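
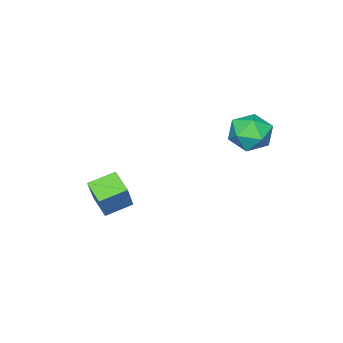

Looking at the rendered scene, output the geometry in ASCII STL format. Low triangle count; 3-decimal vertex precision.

solid 
facet normal -0.468 -0.288 -0.835
outer loop
vertex 1.157 -3.884 -3.015
vertex -0.035 -3.259 -2.563
vertex 1.502 -2.821 -3.575
endloop
endfacet
facet normal 0.840 -0.440 -0.318
outer loop
vertex 2.475 -2.221 -1.837
vertex 1.157 -3.884 -3.015
vertex 1.502 -2.821 -3.575
endloop
endfacet
facet normal -0.468 -0.288 -0.835
outer loop
vertex 1.502 -2.821 -3.575
vertex -0.035 -3.259 -2.563
vertex 0.31 -2.196 -3.123
endloop
endfacet
facet normal 0.276 0.850 -0.448
outer loop
vertex 0.31 -2.196 -3.123
vertex 2.475 -2.221 -1.837
vertex 1.502 -2.821 -3.575
endloop
endfacet
facet normal -0.276 -0.850 0.448
outer loop
vertex 1.157 -3.884 -3.015
vertex 0.938 -2.659 -0.825
vertex -0.035 -3.259 -2.563
endloop
endfacet
facet normal 0.840 -0.440 -0.318
outer loop
vertex 2.13 -3.284 -1.277
vertex 1.157 -3.884 -3.015
vertex 2.475 -2.221 -1.837
endloop
endfacet
facet normal -0.276 -0.850 0.448
outer loop
vertex 2.13 -3.284 -1.277
vertex 0.938 -2.659 -0.825
vertex 1.157 -3.884 -3.015
endloop
endfacet
facet normal -0.840 0.440 0.318
outer loop
vertex -0.035 -3.259 -2.563
vertex 0.938 -2.659 -0.825
vertex 0.31 -2.196 -3.123
endloop
endfacet
facet normal 0.276 0.850 -0.448
outer loop
vertex 1.283 -1.596 -1.385
vertex 2.475 -2.221 -1.837
vertex 0.31 -2.196 -3.123
endloop
endfacet
facet normal -0.840 0.440 0.318
outer loop
vertex 0.31 -2.196 -3.123
vertex 0.938 -2.659 -0.825
vertex 1.283 -1.596 -1.385
endloop
endfacet
facet normal 0.468 0.288 0.835
outer loop
vertex 1.283 -1.596 -1.385
vertex 2.13 -3.284 -1.277
vertex 2.475 -2.221 -1.837
endloop
endfacet
facet normal 0.468 0.288 0.835
outer loop
vertex 0.938 -2.659 -0.825
vertex 2.13 -3.284 -1.277
vertex 1.283 -1.596 -1.385
endloop
endfacet
facet normal -0.030 0.787 0.616
outer loop
vertex -1.749 3.555 2.65
vertex -2.798 3.299 2.926
vertex -1.949 2.875 3.51
endloop
endfacet
facet normal 0.633 0.529 0.565
outer loop
vertex -1.749 3.555 2.65
vertex -1.949 2.875 3.51
vertex -1.122 2.646 2.799
endloop
endfacet
facet normal 0.826 0.550 -0.121
outer loop
vertex -1.749 3.555 2.65
vertex -1.122 2.646 2.799
vertex -1.46 2.928 1.775
endloop
endfacet
facet normal 0.283 0.821 -0.495
outer loop
vertex -1.749 3.555 2.65
vertex -1.46 2.928 1.775
vertex -2.496 3.332 1.853
endloop
endfacet
facet normal -0.247 0.968 -0.040
outer loop
vertex -1.749 3.555 2.65
vertex -2.496 3.332 1.853
vertex -2.798 3.299 2.926
endloop
endfacet
facet normal 0.619 -0.155 0.770
outer loop
vertex -1.122 2.646 2.799
vertex -1.949 2.875 3.51
vertex -1.784 1.828 3.167
endloop
endfacet
facet normal -0.454 0.264 0.851
outer loop
vertex -1.949 2.875 3.51
vertex -2.798 3.299 2.926
vertex -2.82 2.232 3.245
endloop
endfacet
facet normal -0.804 0.557 -0.209
outer loop
vertex -2.798 3.299 2.926
vertex -2.496 3.332 1.853
vertex -3.158 2.514 2.221
endloop
endfacet
facet normal 0.053 0.318 -0.946
outer loop
vertex -2.496 3.332 1.853
vertex -1.46 2.928 1.775
vertex -2.331 2.285 1.51
endloop
endfacet
facet normal 0.932 -0.121 -0.341
outer loop
vertex -1.46 2.928 1.775
vertex -1.122 2.646 2.799
vertex -1.482 1.861 2.094
endloop
endfacet
facet normal -0.283 -0.821 0.495
outer loop
vertex -2.531 1.605 2.37
vertex -1.784 1.828 3.167
vertex -2.82 2.232 3.245
endloop
endfacet
facet normal -0.826 -0.550 0.121
outer loop
vertex -2.531 1.605 2.37
vertex -2.82 2.232 3.245
vertex -3.158 2.514 2.221
endloop
endfacet
facet normal -0.633 -0.529 -0.565
outer loop
vertex -2.531 1.605 2.37
vertex -3.158 2.514 2.221
vertex -2.331 2.285 1.51
endloop
endfacet
facet normal 0.030 -0.787 -0.616
outer loop
vertex -2.531 1.605 2.37
vertex -2.331 2.285 1.51
vertex -1.482 1.861 2.094
endloop
endfacet
facet normal 0.247 -0.968 0.040
outer loop
vertex -2.531 1.605 2.37
vertex -1.482 1.861 2.094
vertex -1.784 1.828 3.167
endloop
endfacet
facet normal -0.053 -0.318 0.946
outer loop
vertex -2.82 2.232 3.245
vertex -1.784 1.828 3.167
vertex -1.949 2.875 3.51
endloop
endfacet
facet normal -0.932 0.121 0.341
outer loop
vertex -3.158 2.514 2.221
vertex -2.82 2.232 3.245
vertex -2.798 3.299 2.926
endloop
endfacet
facet normal -0.619 0.155 -0.770
outer loop
vertex -2.331 2.285 1.51
vertex -3.158 2.514 2.221
vertex -2.496 3.332 1.853
endloop
endfacet
facet normal 0.454 -0.264 -0.851
outer loop
vertex -1.482 1.861 2.094
vertex -2.331 2.285 1.51
vertex -1.46 2.928 1.775
endloop
endfacet
facet normal 0.804 -0.557 0.209
outer loop
vertex -1.784 1.828 3.167
vertex -1.482 1.861 2.094
vertex -1.122 2.646 2.799
endloop
endfacet

endsolid


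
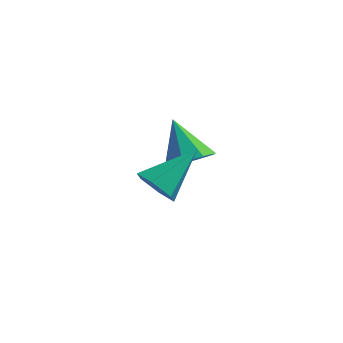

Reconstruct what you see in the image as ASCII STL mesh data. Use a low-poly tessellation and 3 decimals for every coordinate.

solid 
facet normal -0.477 -0.689 -0.545
outer loop
vertex 3.923 -2.926 2.445
vertex 3.4 -2.956 2.94
vertex 3.352 -2.49 2.393
endloop
endfacet
facet normal 0.517 0.606 -0.605
outer loop
vertex 3.923 -2.926 2.445
vertex 3.352 -2.49 2.393
vertex 4.24 -1.744 3.9
endloop
endfacet
facet normal -0.477 -0.689 -0.545
outer loop
vertex 3.352 -2.49 2.393
vertex 3.4 -2.956 2.94
vertex 2.83 -2.52 2.888
endloop
endfacet
facet normal -0.308 0.912 -0.270
outer loop
vertex 3.352 -2.49 2.393
vertex 2.83 -2.52 2.888
vertex 4.24 -1.744 3.9
endloop
endfacet
facet normal -0.477 -0.688 -0.547
outer loop
vertex 2.83 -2.52 2.888
vertex 3.4 -2.956 2.94
vertex 2.878 -2.987 3.434
endloop
endfacet
facet normal -0.667 0.536 0.517
outer loop
vertex 2.83 -2.52 2.888
vertex 2.878 -2.987 3.434
vertex 4.24 -1.744 3.9
endloop
endfacet
facet normal -0.476 -0.689 -0.546
outer loop
vertex 2.878 -2.987 3.434
vertex 3.4 -2.956 2.94
vertex 3.449 -3.423 3.486
endloop
endfacet
facet normal -0.199 -0.145 0.969
outer loop
vertex 2.878 -2.987 3.434
vertex 3.449 -3.423 3.486
vertex 4.24 -1.744 3.9
endloop
endfacet
facet normal -0.477 -0.689 -0.546
outer loop
vertex 3.449 -3.423 3.486
vertex 3.4 -2.956 2.94
vertex 3.971 -3.392 2.991
endloop
endfacet
facet normal 0.628 -0.452 0.634
outer loop
vertex 3.449 -3.423 3.486
vertex 3.971 -3.392 2.991
vertex 4.24 -1.744 3.9
endloop
endfacet
facet normal -0.477 -0.689 -0.546
outer loop
vertex 3.971 -3.392 2.991
vertex 3.4 -2.956 2.94
vertex 3.923 -2.926 2.445
endloop
endfacet
facet normal 0.985 -0.077 -0.152
outer loop
vertex 3.971 -3.392 2.991
vertex 3.923 -2.926 2.445
vertex 4.24 -1.744 3.9
endloop
endfacet
facet normal 0.479 -0.455 -0.751
outer loop
vertex 4.061 0.824 1.979
vertex 3.333 0.636 1.629
vertex 3.86 1.274 1.578
endloop
endfacet
facet normal 0.532 0.683 0.500
outer loop
vertex 4.061 0.824 1.979
vertex 3.86 1.274 1.578
vertex 2.567 1.364 2.831
endloop
endfacet
facet normal 0.478 -0.455 -0.751
outer loop
vertex 3.86 1.274 1.578
vertex 3.333 0.636 1.629
vertex 3.35 1.35 1.207
endloop
endfacet
facet normal 0.114 0.992 0.046
outer loop
vertex 3.86 1.274 1.578
vertex 3.35 1.35 1.207
vertex 2.567 1.364 2.831
endloop
endfacet
facet normal 0.477 -0.456 -0.751
outer loop
vertex 3.35 1.35 1.207
vertex 3.333 0.636 1.629
vertex 2.83 1.008 1.084
endloop
endfacet
facet normal -0.492 0.836 -0.244
outer loop
vertex 3.35 1.35 1.207
vertex 2.83 1.008 1.084
vertex 2.567 1.364 2.831
endloop
endfacet
facet normal 0.479 -0.454 -0.752
outer loop
vertex 2.83 1.008 1.084
vertex 3.333 0.636 1.629
vertex 2.604 0.447 1.279
endloop
endfacet
facet normal -0.931 0.305 -0.202
outer loop
vertex 2.83 1.008 1.084
vertex 2.604 0.447 1.279
vertex 2.567 1.364 2.831
endloop
endfacet
facet normal 0.479 -0.455 -0.751
outer loop
vertex 2.604 0.447 1.279
vertex 3.333 0.636 1.629
vertex 2.805 -0.003 1.68
endloop
endfacet
facet normal -0.945 -0.290 0.149
outer loop
vertex 2.604 0.447 1.279
vertex 2.805 -0.003 1.68
vertex 2.567 1.364 2.831
endloop
endfacet
facet normal 0.478 -0.455 -0.751
outer loop
vertex 2.805 -0.003 1.68
vertex 3.333 0.636 1.629
vertex 3.315 -0.079 2.051
endloop
endfacet
facet normal -0.527 -0.599 0.602
outer loop
vertex 2.805 -0.003 1.68
vertex 3.315 -0.079 2.051
vertex 2.567 1.364 2.831
endloop
endfacet
facet normal 0.479 -0.455 -0.751
outer loop
vertex 3.315 -0.079 2.051
vertex 3.333 0.636 1.629
vertex 3.835 0.264 2.175
endloop
endfacet
facet normal 0.079 -0.442 0.893
outer loop
vertex 3.315 -0.079 2.051
vertex 3.835 0.264 2.175
vertex 2.567 1.364 2.831
endloop
endfacet
facet normal 0.479 -0.456 -0.751
outer loop
vertex 3.835 0.264 2.175
vertex 3.333 0.636 1.629
vertex 4.061 0.824 1.979
endloop
endfacet
facet normal 0.518 0.089 0.851
outer loop
vertex 3.835 0.264 2.175
vertex 4.061 0.824 1.979
vertex 2.567 1.364 2.831
endloop
endfacet

endsolid


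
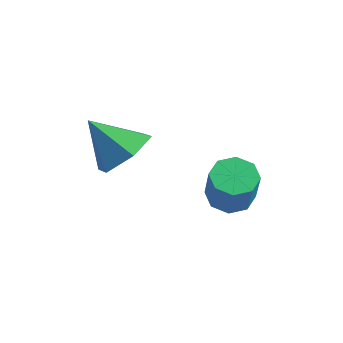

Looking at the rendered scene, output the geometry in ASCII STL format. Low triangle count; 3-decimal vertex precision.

solid 
facet normal 0.640 0.282 -0.715
outer loop
vertex -1.31 1.362 2.97
vertex -1.768 0.901 2.378
vertex -1.97 1.744 2.53
endloop
endfacet
facet normal -0.168 0.606 0.778
outer loop
vertex -1.31 1.362 2.97
vertex -1.97 1.744 2.53
vertex -2.632 0.519 3.342
endloop
endfacet
facet normal 0.640 0.282 -0.715
outer loop
vertex -1.97 1.744 2.53
vertex -1.768 0.901 2.378
vertex -2.428 1.282 1.938
endloop
endfacet
facet normal -0.807 0.560 0.187
outer loop
vertex -1.97 1.744 2.53
vertex -2.428 1.282 1.938
vertex -2.632 0.519 3.342
endloop
endfacet
facet normal 0.640 0.283 -0.715
outer loop
vertex -2.428 1.282 1.938
vertex -1.768 0.901 2.378
vertex -2.226 0.439 1.785
endloop
endfacet
facet normal -0.953 -0.185 -0.239
outer loop
vertex -2.428 1.282 1.938
vertex -2.226 0.439 1.785
vertex -2.632 0.519 3.342
endloop
endfacet
facet normal 0.640 0.282 -0.714
outer loop
vertex -2.226 0.439 1.785
vertex -1.768 0.901 2.378
vertex -1.567 0.058 2.225
endloop
endfacet
facet normal -0.461 -0.884 -0.075
outer loop
vertex -2.226 0.439 1.785
vertex -1.567 0.058 2.225
vertex -2.632 0.519 3.342
endloop
endfacet
facet normal 0.640 0.282 -0.715
outer loop
vertex -1.567 0.058 2.225
vertex -1.768 0.901 2.378
vertex -1.108 0.519 2.818
endloop
endfacet
facet normal 0.177 -0.839 0.515
outer loop
vertex -1.567 0.058 2.225
vertex -1.108 0.519 2.818
vertex -2.632 0.519 3.342
endloop
endfacet
facet normal 0.640 0.282 -0.715
outer loop
vertex -1.108 0.519 2.818
vertex -1.768 0.901 2.378
vertex -1.31 1.362 2.97
endloop
endfacet
facet normal 0.324 -0.092 0.942
outer loop
vertex -1.108 0.519 2.818
vertex -1.31 1.362 2.97
vertex -2.632 0.519 3.342
endloop
endfacet
facet normal -0.342 0.268 -0.901
outer loop
vertex 0.75 1.85 0.932
vertex 0.404 2.293 1.195
vertex 0.98 2.264 0.968
endloop
endfacet
facet normal 0.806 -0.411 -0.427
outer loop
vertex 0.75 1.85 0.932
vertex 0.98 2.264 0.968
vertex 1.162 1.525 2.022
endloop
endfacet
facet normal 0.804 -0.412 -0.428
outer loop
vertex 1.162 1.525 2.022
vertex 0.98 2.264 0.968
vertex 1.393 1.938 2.058
endloop
endfacet
facet normal 0.341 -0.269 0.901
outer loop
vertex 1.162 1.525 2.022
vertex 1.393 1.938 2.058
vertex 0.816 1.967 2.285
endloop
endfacet
facet normal -0.341 0.269 -0.901
outer loop
vertex 0.98 2.264 0.968
vertex 0.404 2.293 1.195
vertex 0.873 2.694 1.137
endloop
endfacet
facet normal 0.913 0.325 -0.249
outer loop
vertex 0.98 2.264 0.968
vertex 0.873 2.694 1.137
vertex 1.393 1.938 2.058
endloop
endfacet
facet normal 0.912 0.326 -0.248
outer loop
vertex 1.393 1.938 2.058
vertex 0.873 2.694 1.137
vertex 1.285 2.369 2.227
endloop
endfacet
facet normal 0.341 -0.268 0.901
outer loop
vertex 1.393 1.938 2.058
vertex 1.285 2.369 2.227
vertex 0.816 1.967 2.285
endloop
endfacet
facet normal -0.341 0.269 -0.901
outer loop
vertex 0.873 2.694 1.137
vertex 0.404 2.293 1.195
vertex 0.491 2.889 1.34
endloop
endfacet
facet normal 0.485 0.871 0.076
outer loop
vertex 0.873 2.694 1.137
vertex 0.491 2.889 1.34
vertex 1.285 2.369 2.227
endloop
endfacet
facet normal 0.485 0.871 0.076
outer loop
vertex 1.285 2.369 2.227
vertex 0.491 2.889 1.34
vertex 0.903 2.564 2.43
endloop
endfacet
facet normal 0.342 -0.269 0.901
outer loop
vertex 1.285 2.369 2.227
vertex 0.903 2.564 2.43
vertex 0.816 1.967 2.285
endloop
endfacet
facet normal -0.341 0.269 -0.901
outer loop
vertex 0.491 2.889 1.34
vertex 0.404 2.293 1.195
vertex 0.058 2.735 1.458
endloop
endfacet
facet normal -0.226 0.907 0.356
outer loop
vertex 0.491 2.889 1.34
vertex 0.058 2.735 1.458
vertex 0.903 2.564 2.43
endloop
endfacet
facet normal -0.226 0.907 0.356
outer loop
vertex 0.903 2.564 2.43
vertex 0.058 2.735 1.458
vertex 0.47 2.41 2.548
endloop
endfacet
facet normal 0.341 -0.269 0.901
outer loop
vertex 0.903 2.564 2.43
vertex 0.47 2.41 2.548
vertex 0.816 1.967 2.285
endloop
endfacet
facet normal -0.341 0.269 -0.901
outer loop
vertex 0.058 2.735 1.458
vertex 0.404 2.293 1.195
vertex -0.173 2.322 1.422
endloop
endfacet
facet normal -0.804 0.413 0.427
outer loop
vertex 0.058 2.735 1.458
vertex -0.173 2.322 1.422
vertex 0.47 2.41 2.548
endloop
endfacet
facet normal -0.805 0.410 0.428
outer loop
vertex 0.47 2.41 2.548
vertex -0.173 2.322 1.422
vertex 0.24 1.996 2.512
endloop
endfacet
facet normal 0.342 -0.268 0.901
outer loop
vertex 0.47 2.41 2.548
vertex 0.24 1.996 2.512
vertex 0.816 1.967 2.285
endloop
endfacet
facet normal -0.341 0.268 -0.901
outer loop
vertex -0.173 2.322 1.422
vertex 0.404 2.293 1.195
vertex -0.065 1.891 1.253
endloop
endfacet
facet normal -0.912 -0.326 0.248
outer loop
vertex -0.173 2.322 1.422
vertex -0.065 1.891 1.253
vertex 0.24 1.996 2.512
endloop
endfacet
facet normal -0.913 -0.325 0.248
outer loop
vertex 0.24 1.996 2.512
vertex -0.065 1.891 1.253
vertex 0.347 1.566 2.343
endloop
endfacet
facet normal 0.341 -0.269 0.901
outer loop
vertex 0.24 1.996 2.512
vertex 0.347 1.566 2.343
vertex 0.816 1.967 2.285
endloop
endfacet
facet normal -0.342 0.269 -0.901
outer loop
vertex -0.065 1.891 1.253
vertex 0.404 2.293 1.195
vertex 0.317 1.696 1.05
endloop
endfacet
facet normal -0.485 -0.871 -0.076
outer loop
vertex -0.065 1.891 1.253
vertex 0.317 1.696 1.05
vertex 0.347 1.566 2.343
endloop
endfacet
facet normal -0.485 -0.871 -0.076
outer loop
vertex 0.347 1.566 2.343
vertex 0.317 1.696 1.05
vertex 0.729 1.371 2.14
endloop
endfacet
facet normal 0.341 -0.269 0.901
outer loop
vertex 0.347 1.566 2.343
vertex 0.729 1.371 2.14
vertex 0.816 1.967 2.285
endloop
endfacet
facet normal -0.341 0.269 -0.901
outer loop
vertex 0.317 1.696 1.05
vertex 0.404 2.293 1.195
vertex 0.75 1.85 0.932
endloop
endfacet
facet normal 0.226 -0.907 -0.356
outer loop
vertex 0.317 1.696 1.05
vertex 0.75 1.85 0.932
vertex 0.729 1.371 2.14
endloop
endfacet
facet normal 0.226 -0.907 -0.356
outer loop
vertex 0.729 1.371 2.14
vertex 0.75 1.85 0.932
vertex 1.162 1.525 2.022
endloop
endfacet
facet normal 0.341 -0.269 0.901
outer loop
vertex 0.729 1.371 2.14
vertex 1.162 1.525 2.022
vertex 0.816 1.967 2.285
endloop
endfacet

endsolid


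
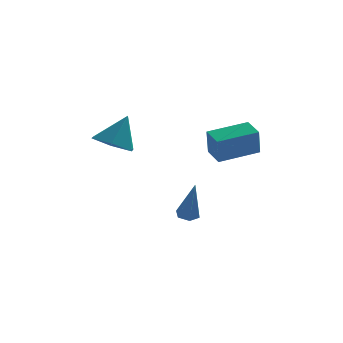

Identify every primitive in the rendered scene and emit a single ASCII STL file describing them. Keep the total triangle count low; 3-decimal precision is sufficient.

solid 
facet normal -0.133 0.302 -0.944
outer loop
vertex 2.131 0.714 -3.568
vertex 1.699 0.393 -3.61
vertex 1.642 0.902 -3.439
endloop
endfacet
facet normal 0.420 0.802 0.424
outer loop
vertex 2.131 0.714 -3.568
vertex 1.642 0.902 -3.439
vertex 1.981 -0.253 -1.59
endloop
endfacet
facet normal -0.130 0.303 -0.944
outer loop
vertex 1.642 0.902 -3.439
vertex 1.699 0.393 -3.61
vertex 1.209 0.582 -3.482
endloop
endfacet
facet normal -0.542 0.664 0.514
outer loop
vertex 1.642 0.902 -3.439
vertex 1.209 0.582 -3.482
vertex 1.981 -0.253 -1.59
endloop
endfacet
facet normal -0.131 0.300 -0.945
outer loop
vertex 1.209 0.582 -3.482
vertex 1.699 0.393 -3.61
vertex 1.266 0.072 -3.652
endloop
endfacet
facet normal -0.935 -0.202 0.292
outer loop
vertex 1.209 0.582 -3.482
vertex 1.266 0.072 -3.652
vertex 1.981 -0.253 -1.59
endloop
endfacet
facet normal -0.133 0.302 -0.944
outer loop
vertex 1.266 0.072 -3.652
vertex 1.699 0.393 -3.61
vertex 1.756 -0.116 -3.781
endloop
endfacet
facet normal -0.363 -0.932 -0.021
outer loop
vertex 1.266 0.072 -3.652
vertex 1.756 -0.116 -3.781
vertex 1.981 -0.253 -1.59
endloop
endfacet
facet normal -0.133 0.302 -0.944
outer loop
vertex 1.756 -0.116 -3.781
vertex 1.699 0.393 -3.61
vertex 2.188 0.205 -3.739
endloop
endfacet
facet normal 0.600 -0.792 -0.111
outer loop
vertex 1.756 -0.116 -3.781
vertex 2.188 0.205 -3.739
vertex 1.981 -0.253 -1.59
endloop
endfacet
facet normal -0.133 0.302 -0.944
outer loop
vertex 2.188 0.205 -3.739
vertex 1.699 0.393 -3.61
vertex 2.131 0.714 -3.568
endloop
endfacet
facet normal 0.991 0.074 0.111
outer loop
vertex 2.188 0.205 -3.739
vertex 2.131 0.714 -3.568
vertex 1.981 -0.253 -1.59
endloop
endfacet
facet normal -0.394 -0.224 -0.891
outer loop
vertex -0.601 1.025 0.019
vertex -1.479 0.673 0.496
vertex -1.404 1.69 0.207
endloop
endfacet
facet normal 0.645 0.761 0.064
outer loop
vertex -0.601 1.025 0.019
vertex -1.404 1.69 0.207
vertex -0.821 1.047 1.984
endloop
endfacet
facet normal -0.394 -0.224 -0.891
outer loop
vertex -1.404 1.69 0.207
vertex -1.479 0.673 0.496
vertex -2.283 1.338 0.684
endloop
endfacet
facet normal -0.158 0.911 0.381
outer loop
vertex -1.404 1.69 0.207
vertex -2.283 1.338 0.684
vertex -0.821 1.047 1.984
endloop
endfacet
facet normal -0.394 -0.224 -0.891
outer loop
vertex -2.283 1.338 0.684
vertex -1.479 0.673 0.496
vertex -2.358 0.321 0.973
endloop
endfacet
facet normal -0.613 0.257 0.747
outer loop
vertex -2.283 1.338 0.684
vertex -2.358 0.321 0.973
vertex -0.821 1.047 1.984
endloop
endfacet
facet normal -0.394 -0.223 -0.891
outer loop
vertex -2.358 0.321 0.973
vertex -1.479 0.673 0.496
vertex -1.555 -0.344 0.784
endloop
endfacet
facet normal -0.265 -0.546 0.795
outer loop
vertex -2.358 0.321 0.973
vertex -1.555 -0.344 0.784
vertex -0.821 1.047 1.984
endloop
endfacet
facet normal -0.394 -0.223 -0.891
outer loop
vertex -1.555 -0.344 0.784
vertex -1.479 0.673 0.496
vertex -0.676 0.008 0.307
endloop
endfacet
facet normal 0.537 -0.695 0.477
outer loop
vertex -1.555 -0.344 0.784
vertex -0.676 0.008 0.307
vertex -0.821 1.047 1.984
endloop
endfacet
facet normal -0.395 -0.223 -0.891
outer loop
vertex -0.676 0.008 0.307
vertex -1.479 0.673 0.496
vertex -0.601 1.025 0.019
endloop
endfacet
facet normal 0.993 -0.042 0.112
outer loop
vertex -0.676 0.008 0.307
vertex -0.601 1.025 0.019
vertex -0.821 1.047 1.984
endloop
endfacet
facet normal -0.929 -0.339 -0.151
outer loop
vertex 2.881 -0.375 0.95
vertex 2.49 0.594 1.179
vertex 2.968 -0.031 -0.353
endloop
endfacet
facet normal 0.365 -0.906 -0.215
outer loop
vertex 4.77 0.626 -0.059
vertex 2.881 -0.375 0.95
vertex 2.968 -0.031 -0.353
endloop
endfacet
facet normal -0.929 -0.339 -0.152
outer loop
vertex 2.968 -0.031 -0.353
vertex 2.49 0.594 1.179
vertex 2.577 0.938 -0.123
endloop
endfacet
facet normal 0.064 0.255 -0.965
outer loop
vertex 2.577 0.938 -0.123
vertex 4.77 0.626 -0.059
vertex 2.968 -0.031 -0.353
endloop
endfacet
facet normal -0.065 -0.254 0.965
outer loop
vertex 2.881 -0.375 0.95
vertex 4.292 1.251 1.473
vertex 2.49 0.594 1.179
endloop
endfacet
facet normal 0.365 -0.906 -0.215
outer loop
vertex 4.683 0.282 1.243
vertex 2.881 -0.375 0.95
vertex 4.77 0.626 -0.059
endloop
endfacet
facet normal -0.064 -0.255 0.965
outer loop
vertex 4.683 0.282 1.243
vertex 4.292 1.251 1.473
vertex 2.881 -0.375 0.95
endloop
endfacet
facet normal -0.365 0.906 0.215
outer loop
vertex 2.49 0.594 1.179
vertex 4.292 1.251 1.473
vertex 2.577 0.938 -0.123
endloop
endfacet
facet normal 0.064 0.254 -0.965
outer loop
vertex 4.379 1.595 0.17
vertex 4.77 0.626 -0.059
vertex 2.577 0.938 -0.123
endloop
endfacet
facet normal -0.365 0.906 0.215
outer loop
vertex 2.577 0.938 -0.123
vertex 4.292 1.251 1.473
vertex 4.379 1.595 0.17
endloop
endfacet
facet normal 0.929 0.339 0.152
outer loop
vertex 4.379 1.595 0.17
vertex 4.683 0.282 1.243
vertex 4.77 0.626 -0.059
endloop
endfacet
facet normal 0.929 0.339 0.151
outer loop
vertex 4.292 1.251 1.473
vertex 4.683 0.282 1.243
vertex 4.379 1.595 0.17
endloop
endfacet

endsolid


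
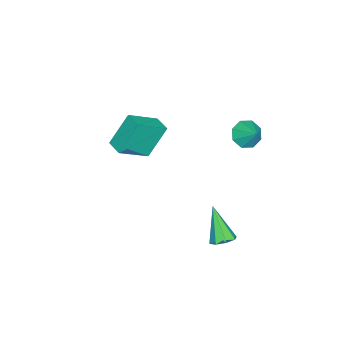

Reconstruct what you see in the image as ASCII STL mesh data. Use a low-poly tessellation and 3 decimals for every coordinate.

solid 
facet normal 0.394 0.410 -0.823
outer loop
vertex 1.37 3.84 -3.792
vertex 0.801 3.965 -4.002
vertex 1.215 4.266 -3.654
endloop
endfacet
facet normal 0.702 0.025 0.712
outer loop
vertex 1.37 3.84 -3.792
vertex 1.215 4.266 -3.654
vertex 0.079 3.215 -2.498
endloop
endfacet
facet normal 0.394 0.410 -0.823
outer loop
vertex 1.215 4.266 -3.654
vertex 0.801 3.965 -4.002
vertex 0.818 4.517 -3.719
endloop
endfacet
facet normal 0.244 0.586 0.773
outer loop
vertex 1.215 4.266 -3.654
vertex 0.818 4.517 -3.719
vertex 0.079 3.215 -2.498
endloop
endfacet
facet normal 0.394 0.410 -0.823
outer loop
vertex 0.818 4.517 -3.719
vertex 0.801 3.965 -4.002
vertex 0.41 4.444 -3.951
endloop
endfacet
facet normal -0.430 0.735 0.524
outer loop
vertex 0.818 4.517 -3.719
vertex 0.41 4.444 -3.951
vertex 0.079 3.215 -2.498
endloop
endfacet
facet normal 0.395 0.410 -0.822
outer loop
vertex 0.41 4.444 -3.951
vertex 0.801 3.965 -4.002
vertex 0.231 4.091 -4.213
endloop
endfacet
facet normal -0.918 0.381 0.113
outer loop
vertex 0.41 4.444 -3.951
vertex 0.231 4.091 -4.213
vertex 0.079 3.215 -2.498
endloop
endfacet
facet normal 0.395 0.409 -0.823
outer loop
vertex 0.231 4.091 -4.213
vertex 0.801 3.965 -4.002
vertex 0.386 3.664 -4.351
endloop
endfacet
facet normal -0.938 -0.269 -0.221
outer loop
vertex 0.231 4.091 -4.213
vertex 0.386 3.664 -4.351
vertex 0.079 3.215 -2.498
endloop
endfacet
facet normal 0.393 0.412 -0.822
outer loop
vertex 0.386 3.664 -4.351
vertex 0.801 3.965 -4.002
vertex 0.784 3.414 -4.286
endloop
endfacet
facet normal -0.477 -0.833 -0.281
outer loop
vertex 0.386 3.664 -4.351
vertex 0.784 3.414 -4.286
vertex 0.079 3.215 -2.498
endloop
endfacet
facet normal 0.395 0.411 -0.822
outer loop
vertex 0.784 3.414 -4.286
vertex 0.801 3.965 -4.002
vertex 1.191 3.487 -4.054
endloop
endfacet
facet normal 0.194 -0.980 -0.032
outer loop
vertex 0.784 3.414 -4.286
vertex 1.191 3.487 -4.054
vertex 0.079 3.215 -2.498
endloop
endfacet
facet normal 0.394 0.411 -0.822
outer loop
vertex 1.191 3.487 -4.054
vertex 0.801 3.965 -4.002
vertex 1.37 3.84 -3.792
endloop
endfacet
facet normal 0.682 -0.626 0.378
outer loop
vertex 1.191 3.487 -4.054
vertex 1.37 3.84 -3.792
vertex 0.079 3.215 -2.498
endloop
endfacet
facet normal -0.467 -0.603 -0.647
outer loop
vertex -3.319 2.897 -0.993
vertex -3.935 3.341 -0.962
vertex -3.309 3.319 -1.393
endloop
endfacet
facet normal 0.996 0.046 0.074
outer loop
vertex -3.319 2.897 -0.993
vertex -3.309 3.319 -1.393
vertex -3.425 3.999 -0.258
endloop
endfacet
facet normal -0.467 -0.603 -0.647
outer loop
vertex -3.309 3.319 -1.393
vertex -3.935 3.341 -0.962
vertex -3.666 3.754 -1.541
endloop
endfacet
facet normal 0.788 0.560 -0.255
outer loop
vertex -3.309 3.319 -1.393
vertex -3.666 3.754 -1.541
vertex -3.425 3.999 -0.258
endloop
endfacet
facet normal -0.467 -0.603 -0.647
outer loop
vertex -3.666 3.754 -1.541
vertex -3.935 3.341 -0.962
vertex -4.18 3.947 -1.35
endloop
endfacet
facet normal 0.267 0.936 -0.229
outer loop
vertex -3.666 3.754 -1.541
vertex -4.18 3.947 -1.35
vertex -3.425 3.999 -0.258
endloop
endfacet
facet normal -0.468 -0.603 -0.646
outer loop
vertex -4.18 3.947 -1.35
vertex -3.935 3.341 -0.962
vertex -4.55 3.786 -0.932
endloop
endfacet
facet normal -0.262 0.955 0.136
outer loop
vertex -4.18 3.947 -1.35
vertex -4.55 3.786 -0.932
vertex -3.425 3.999 -0.258
endloop
endfacet
facet normal -0.467 -0.602 -0.647
outer loop
vertex -4.55 3.786 -0.932
vertex -3.935 3.341 -0.962
vertex -4.56 3.364 -0.532
endloop
endfacet
facet normal -0.490 0.606 0.627
outer loop
vertex -4.55 3.786 -0.932
vertex -4.56 3.364 -0.532
vertex -3.425 3.999 -0.258
endloop
endfacet
facet normal -0.467 -0.604 -0.646
outer loop
vertex -4.56 3.364 -0.532
vertex -3.935 3.341 -0.962
vertex -4.204 2.929 -0.383
endloop
endfacet
facet normal -0.283 0.095 0.954
outer loop
vertex -4.56 3.364 -0.532
vertex -4.204 2.929 -0.383
vertex -3.425 3.999 -0.258
endloop
endfacet
facet normal -0.467 -0.603 -0.646
outer loop
vertex -4.204 2.929 -0.383
vertex -3.935 3.341 -0.962
vertex -3.689 2.736 -0.575
endloop
endfacet
facet normal 0.240 -0.283 0.929
outer loop
vertex -4.204 2.929 -0.383
vertex -3.689 2.736 -0.575
vertex -3.425 3.999 -0.258
endloop
endfacet
facet normal -0.467 -0.603 -0.646
outer loop
vertex -3.689 2.736 -0.575
vertex -3.935 3.341 -0.962
vertex -3.319 2.897 -0.993
endloop
endfacet
facet normal 0.769 -0.302 0.564
outer loop
vertex -3.689 2.736 -0.575
vertex -3.319 2.897 -0.993
vertex -3.425 3.999 -0.258
endloop
endfacet
facet normal -0.626 -0.780 -0.012
outer loop
vertex -2.987 -2.914 -2.93
vertex -3.793 -2.291 -1.361
vertex -4.157 -1.959 -3.91
endloop
endfacet
facet normal 0.431 -0.333 -0.839
outer loop
vertex -3.587 -1.249 -3.899
vertex -2.987 -2.914 -2.93
vertex -4.157 -1.959 -3.91
endloop
endfacet
facet normal -0.626 -0.780 -0.012
outer loop
vertex -4.157 -1.959 -3.91
vertex -3.793 -2.291 -1.361
vertex -4.963 -1.336 -2.341
endloop
endfacet
facet normal -0.650 0.530 -0.544
outer loop
vertex -4.963 -1.336 -2.341
vertex -3.587 -1.249 -3.899
vertex -4.157 -1.959 -3.91
endloop
endfacet
facet normal 0.650 -0.530 0.544
outer loop
vertex -2.987 -2.914 -2.93
vertex -3.223 -1.581 -1.35
vertex -3.793 -2.291 -1.361
endloop
endfacet
facet normal 0.431 -0.333 -0.839
outer loop
vertex -2.417 -2.204 -2.919
vertex -2.987 -2.914 -2.93
vertex -3.587 -1.249 -3.899
endloop
endfacet
facet normal 0.650 -0.530 0.544
outer loop
vertex -2.417 -2.204 -2.919
vertex -3.223 -1.581 -1.35
vertex -2.987 -2.914 -2.93
endloop
endfacet
facet normal -0.431 0.333 0.839
outer loop
vertex -3.793 -2.291 -1.361
vertex -3.223 -1.581 -1.35
vertex -4.963 -1.336 -2.341
endloop
endfacet
facet normal -0.650 0.530 -0.544
outer loop
vertex -4.393 -0.626 -2.33
vertex -3.587 -1.249 -3.899
vertex -4.963 -1.336 -2.341
endloop
endfacet
facet normal -0.431 0.333 0.839
outer loop
vertex -4.963 -1.336 -2.341
vertex -3.223 -1.581 -1.35
vertex -4.393 -0.626 -2.33
endloop
endfacet
facet normal 0.626 0.780 0.012
outer loop
vertex -4.393 -0.626 -2.33
vertex -2.417 -2.204 -2.919
vertex -3.587 -1.249 -3.899
endloop
endfacet
facet normal 0.626 0.780 0.012
outer loop
vertex -3.223 -1.581 -1.35
vertex -2.417 -2.204 -2.919
vertex -4.393 -0.626 -2.33
endloop
endfacet

endsolid


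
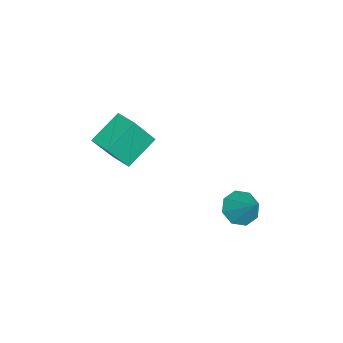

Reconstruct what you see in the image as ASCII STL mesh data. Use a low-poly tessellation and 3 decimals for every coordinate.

solid 
facet normal -0.584 -0.414 -0.698
outer loop
vertex 3.926 3.17 -1.283
vertex 3.181 3.57 -0.897
vertex 3.793 3.814 -1.554
endloop
endfacet
facet normal 0.974 0.122 -0.189
outer loop
vertex 3.926 3.17 -1.283
vertex 3.793 3.814 -1.554
vertex 4.079 4.21 0.177
endloop
endfacet
facet normal -0.583 -0.416 -0.698
outer loop
vertex 3.793 3.814 -1.554
vertex 3.181 3.57 -0.897
vertex 3.3 4.315 -1.441
endloop
endfacet
facet normal 0.655 0.706 -0.270
outer loop
vertex 3.793 3.814 -1.554
vertex 3.3 4.315 -1.441
vertex 4.079 4.21 0.177
endloop
endfacet
facet normal -0.585 -0.416 -0.697
outer loop
vertex 3.3 4.315 -1.441
vertex 3.181 3.57 -0.897
vertex 2.738 4.381 -1.009
endloop
endfacet
facet normal 0.121 0.993 0.006
outer loop
vertex 3.3 4.315 -1.441
vertex 2.738 4.381 -1.009
vertex 4.079 4.21 0.177
endloop
endfacet
facet normal -0.583 -0.415 -0.698
outer loop
vertex 2.738 4.381 -1.009
vertex 3.181 3.57 -0.897
vertex 2.435 3.971 -0.512
endloop
endfacet
facet normal -0.320 0.817 0.479
outer loop
vertex 2.738 4.381 -1.009
vertex 2.435 3.971 -0.512
vertex 4.079 4.21 0.177
endloop
endfacet
facet normal -0.583 -0.415 -0.698
outer loop
vertex 2.435 3.971 -0.512
vertex 3.181 3.57 -0.897
vertex 2.569 3.327 -0.241
endloop
endfacet
facet normal -0.405 0.282 0.870
outer loop
vertex 2.435 3.971 -0.512
vertex 2.569 3.327 -0.241
vertex 4.079 4.21 0.177
endloop
endfacet
facet normal -0.584 -0.415 -0.698
outer loop
vertex 2.569 3.327 -0.241
vertex 3.181 3.57 -0.897
vertex 3.061 2.825 -0.354
endloop
endfacet
facet normal -0.088 -0.300 0.950
outer loop
vertex 2.569 3.327 -0.241
vertex 3.061 2.825 -0.354
vertex 4.079 4.21 0.177
endloop
endfacet
facet normal -0.584 -0.414 -0.698
outer loop
vertex 3.061 2.825 -0.354
vertex 3.181 3.57 -0.897
vertex 3.623 2.76 -0.786
endloop
endfacet
facet normal 0.449 -0.588 0.673
outer loop
vertex 3.061 2.825 -0.354
vertex 3.623 2.76 -0.786
vertex 4.079 4.21 0.177
endloop
endfacet
facet normal -0.584 -0.414 -0.698
outer loop
vertex 3.623 2.76 -0.786
vertex 3.181 3.57 -0.897
vertex 3.926 3.17 -1.283
endloop
endfacet
facet normal 0.888 -0.413 0.201
outer loop
vertex 3.623 2.76 -0.786
vertex 3.926 3.17 -1.283
vertex 4.079 4.21 0.177
endloop
endfacet
facet normal -0.760 -0.646 -0.075
outer loop
vertex 1.537 -1.763 4.148
vertex 0.961 -0.9 2.545
vertex 2.586 -2.883 3.169
endloop
endfacet
facet normal 0.302 -0.452 0.840
outer loop
vertex 3.459 -2.14 3.255
vertex 1.537 -1.763 4.148
vertex 2.586 -2.883 3.169
endloop
endfacet
facet normal -0.760 -0.646 -0.075
outer loop
vertex 2.586 -2.883 3.169
vertex 0.961 -0.9 2.545
vertex 2.01 -2.02 1.566
endloop
endfacet
facet normal 0.576 -0.615 -0.538
outer loop
vertex 2.01 -2.02 1.566
vertex 3.459 -2.14 3.255
vertex 2.586 -2.883 3.169
endloop
endfacet
facet normal -0.576 0.615 0.538
outer loop
vertex 1.537 -1.763 4.148
vertex 1.834 -0.157 2.631
vertex 0.961 -0.9 2.545
endloop
endfacet
facet normal 0.302 -0.452 0.840
outer loop
vertex 2.41 -1.02 4.234
vertex 1.537 -1.763 4.148
vertex 3.459 -2.14 3.255
endloop
endfacet
facet normal -0.576 0.615 0.538
outer loop
vertex 2.41 -1.02 4.234
vertex 1.834 -0.157 2.631
vertex 1.537 -1.763 4.148
endloop
endfacet
facet normal -0.302 0.452 -0.840
outer loop
vertex 0.961 -0.9 2.545
vertex 1.834 -0.157 2.631
vertex 2.01 -2.02 1.566
endloop
endfacet
facet normal 0.576 -0.615 -0.538
outer loop
vertex 2.883 -1.277 1.652
vertex 3.459 -2.14 3.255
vertex 2.01 -2.02 1.566
endloop
endfacet
facet normal -0.302 0.452 -0.840
outer loop
vertex 2.01 -2.02 1.566
vertex 1.834 -0.157 2.631
vertex 2.883 -1.277 1.652
endloop
endfacet
facet normal 0.760 0.646 0.075
outer loop
vertex 2.883 -1.277 1.652
vertex 2.41 -1.02 4.234
vertex 3.459 -2.14 3.255
endloop
endfacet
facet normal 0.760 0.646 0.075
outer loop
vertex 1.834 -0.157 2.631
vertex 2.41 -1.02 4.234
vertex 2.883 -1.277 1.652
endloop
endfacet

endsolid


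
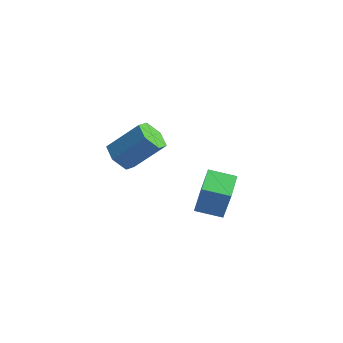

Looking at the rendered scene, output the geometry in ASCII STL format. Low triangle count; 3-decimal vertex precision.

solid 
facet normal -0.499 -0.520 -0.693
outer loop
vertex -2.197 -0.307 2.427
vertex -2.733 -0.687 3.098
vertex -2.996 0.115 2.685
endloop
endfacet
facet normal 0.168 0.726 -0.667
outer loop
vertex -2.197 -0.307 2.427
vertex -2.996 0.115 2.685
vertex -1.13 0.808 3.91
endloop
endfacet
facet normal 0.168 0.727 -0.666
outer loop
vertex -1.13 0.808 3.91
vertex -2.996 0.115 2.685
vertex -1.93 1.229 4.168
endloop
endfacet
facet normal 0.498 0.521 0.693
outer loop
vertex -1.13 0.808 3.91
vertex -1.93 1.229 4.168
vertex -1.667 0.427 4.582
endloop
endfacet
facet normal -0.498 -0.520 -0.693
outer loop
vertex -2.996 0.115 2.685
vertex -2.733 -0.687 3.098
vertex -3.533 -0.266 3.357
endloop
endfacet
facet normal -0.653 0.752 -0.095
outer loop
vertex -2.996 0.115 2.685
vertex -3.533 -0.266 3.357
vertex -1.93 1.229 4.168
endloop
endfacet
facet normal -0.653 0.752 -0.096
outer loop
vertex -1.93 1.229 4.168
vertex -3.533 -0.266 3.357
vertex -2.466 0.849 4.84
endloop
endfacet
facet normal 0.499 0.521 0.693
outer loop
vertex -1.93 1.229 4.168
vertex -2.466 0.849 4.84
vertex -1.667 0.427 4.582
endloop
endfacet
facet normal -0.498 -0.520 -0.693
outer loop
vertex -3.533 -0.266 3.357
vertex -2.733 -0.687 3.098
vertex -3.27 -1.068 3.77
endloop
endfacet
facet normal -0.820 0.025 0.571
outer loop
vertex -3.533 -0.266 3.357
vertex -3.27 -1.068 3.77
vertex -2.466 0.849 4.84
endloop
endfacet
facet normal -0.820 0.025 0.571
outer loop
vertex -2.466 0.849 4.84
vertex -3.27 -1.068 3.77
vertex -2.203 0.047 5.253
endloop
endfacet
facet normal 0.499 0.520 0.693
outer loop
vertex -2.466 0.849 4.84
vertex -2.203 0.047 5.253
vertex -1.667 0.427 4.582
endloop
endfacet
facet normal -0.498 -0.521 -0.693
outer loop
vertex -3.27 -1.068 3.77
vertex -2.733 -0.687 3.098
vertex -2.47 -1.489 3.512
endloop
endfacet
facet normal -0.167 -0.726 0.667
outer loop
vertex -3.27 -1.068 3.77
vertex -2.47 -1.489 3.512
vertex -2.203 0.047 5.253
endloop
endfacet
facet normal -0.168 -0.726 0.667
outer loop
vertex -2.203 0.047 5.253
vertex -2.47 -1.489 3.512
vertex -1.404 -0.375 4.995
endloop
endfacet
facet normal 0.499 0.520 0.693
outer loop
vertex -2.203 0.047 5.253
vertex -1.404 -0.375 4.995
vertex -1.667 0.427 4.582
endloop
endfacet
facet normal -0.499 -0.521 -0.693
outer loop
vertex -2.47 -1.489 3.512
vertex -2.733 -0.687 3.098
vertex -1.934 -1.109 2.84
endloop
endfacet
facet normal 0.653 -0.752 0.096
outer loop
vertex -2.47 -1.489 3.512
vertex -1.934 -1.109 2.84
vertex -1.404 -0.375 4.995
endloop
endfacet
facet normal 0.653 -0.752 0.095
outer loop
vertex -1.404 -0.375 4.995
vertex -1.934 -1.109 2.84
vertex -0.867 0.006 4.323
endloop
endfacet
facet normal 0.498 0.520 0.693
outer loop
vertex -1.404 -0.375 4.995
vertex -0.867 0.006 4.323
vertex -1.667 0.427 4.582
endloop
endfacet
facet normal -0.499 -0.520 -0.693
outer loop
vertex -1.934 -1.109 2.84
vertex -2.733 -0.687 3.098
vertex -2.197 -0.307 2.427
endloop
endfacet
facet normal 0.820 -0.025 -0.571
outer loop
vertex -1.934 -1.109 2.84
vertex -2.197 -0.307 2.427
vertex -0.867 0.006 4.323
endloop
endfacet
facet normal 0.820 -0.025 -0.571
outer loop
vertex -0.867 0.006 4.323
vertex -2.197 -0.307 2.427
vertex -1.13 0.808 3.91
endloop
endfacet
facet normal 0.498 0.520 0.693
outer loop
vertex -0.867 0.006 4.323
vertex -1.13 0.808 3.91
vertex -1.667 0.427 4.582
endloop
endfacet
facet normal -0.492 0.843 0.217
outer loop
vertex 2.423 -0.221 4.703
vertex 3.547 0.508 4.416
vertex 1.825 -0.067 2.748
endloop
endfacet
facet normal -0.821 -0.532 0.209
outer loop
vertex 2.513 -1.248 2.444
vertex 2.423 -0.221 4.703
vertex 1.825 -0.067 2.748
endloop
endfacet
facet normal -0.492 0.843 0.217
outer loop
vertex 1.825 -0.067 2.748
vertex 3.547 0.508 4.416
vertex 2.949 0.662 2.462
endloop
endfacet
facet normal -0.292 0.076 -0.954
outer loop
vertex 2.949 0.662 2.462
vertex 2.513 -1.248 2.444
vertex 1.825 -0.067 2.748
endloop
endfacet
facet normal 0.292 -0.075 0.953
outer loop
vertex 2.423 -0.221 4.703
vertex 4.235 -0.673 4.112
vertex 3.547 0.508 4.416
endloop
endfacet
facet normal -0.820 -0.532 0.209
outer loop
vertex 3.111 -1.402 4.398
vertex 2.423 -0.221 4.703
vertex 2.513 -1.248 2.444
endloop
endfacet
facet normal 0.292 -0.076 0.953
outer loop
vertex 3.111 -1.402 4.398
vertex 4.235 -0.673 4.112
vertex 2.423 -0.221 4.703
endloop
endfacet
facet normal 0.821 0.532 -0.209
outer loop
vertex 3.547 0.508 4.416
vertex 4.235 -0.673 4.112
vertex 2.949 0.662 2.462
endloop
endfacet
facet normal -0.293 0.076 -0.953
outer loop
vertex 3.637 -0.519 2.157
vertex 2.513 -1.248 2.444
vertex 2.949 0.662 2.462
endloop
endfacet
facet normal 0.821 0.532 -0.209
outer loop
vertex 2.949 0.662 2.462
vertex 4.235 -0.673 4.112
vertex 3.637 -0.519 2.157
endloop
endfacet
facet normal 0.492 -0.843 -0.217
outer loop
vertex 3.637 -0.519 2.157
vertex 3.111 -1.402 4.398
vertex 2.513 -1.248 2.444
endloop
endfacet
facet normal 0.492 -0.843 -0.217
outer loop
vertex 4.235 -0.673 4.112
vertex 3.111 -1.402 4.398
vertex 3.637 -0.519 2.157
endloop
endfacet

endsolid


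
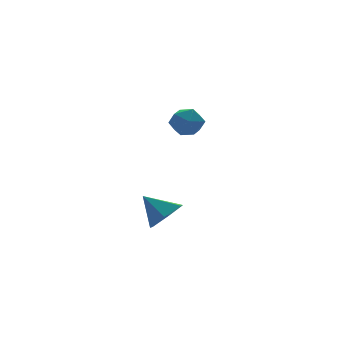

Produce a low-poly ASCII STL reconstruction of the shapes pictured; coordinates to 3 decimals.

solid 
facet normal -0.319 -0.430 0.845
outer loop
vertex 1.213 1.881 -0.536
vertex 1.605 1.063 -0.804
vertex 2.107 1.685 -0.298
endloop
endfacet
facet normal -0.193 0.266 0.944
outer loop
vertex 1.213 1.881 -0.536
vertex 2.107 1.685 -0.298
vertex 1.876 2.554 -0.59
endloop
endfacet
facet normal -0.601 0.632 0.489
outer loop
vertex 1.213 1.881 -0.536
vertex 1.876 2.554 -0.59
vertex 1.23 2.47 -1.276
endloop
endfacet
facet normal -0.981 0.162 0.107
outer loop
vertex 1.213 1.881 -0.536
vertex 1.23 2.47 -1.276
vertex 1.063 1.548 -1.409
endloop
endfacet
facet normal -0.806 -0.493 0.327
outer loop
vertex 1.213 1.881 -0.536
vertex 1.063 1.548 -1.409
vertex 1.605 1.063 -0.804
endloop
endfacet
facet normal 0.489 0.392 0.779
outer loop
vertex 1.876 2.554 -0.59
vertex 2.107 1.685 -0.298
vertex 2.677 2.152 -0.891
endloop
endfacet
facet normal 0.285 -0.733 0.618
outer loop
vertex 2.107 1.685 -0.298
vertex 1.605 1.063 -0.804
vertex 2.51 1.23 -1.024
endloop
endfacet
facet normal -0.502 -0.836 -0.220
outer loop
vertex 1.605 1.063 -0.804
vertex 1.063 1.548 -1.409
vertex 1.864 1.146 -1.71
endloop
endfacet
facet normal -0.785 0.225 -0.577
outer loop
vertex 1.063 1.548 -1.409
vertex 1.23 2.47 -1.276
vertex 1.633 2.015 -2.002
endloop
endfacet
facet normal -0.172 0.984 0.041
outer loop
vertex 1.23 2.47 -1.276
vertex 1.876 2.554 -0.59
vertex 2.135 2.637 -1.496
endloop
endfacet
facet normal 0.981 -0.162 -0.107
outer loop
vertex 2.527 1.819 -1.764
vertex 2.677 2.152 -0.891
vertex 2.51 1.23 -1.024
endloop
endfacet
facet normal 0.601 -0.632 -0.489
outer loop
vertex 2.527 1.819 -1.764
vertex 2.51 1.23 -1.024
vertex 1.864 1.146 -1.71
endloop
endfacet
facet normal 0.193 -0.266 -0.944
outer loop
vertex 2.527 1.819 -1.764
vertex 1.864 1.146 -1.71
vertex 1.633 2.015 -2.002
endloop
endfacet
facet normal 0.319 0.430 -0.845
outer loop
vertex 2.527 1.819 -1.764
vertex 1.633 2.015 -2.002
vertex 2.135 2.637 -1.496
endloop
endfacet
facet normal 0.806 0.493 -0.327
outer loop
vertex 2.527 1.819 -1.764
vertex 2.135 2.637 -1.496
vertex 2.677 2.152 -0.891
endloop
endfacet
facet normal 0.785 -0.225 0.577
outer loop
vertex 2.51 1.23 -1.024
vertex 2.677 2.152 -0.891
vertex 2.107 1.685 -0.298
endloop
endfacet
facet normal 0.172 -0.984 -0.041
outer loop
vertex 1.864 1.146 -1.71
vertex 2.51 1.23 -1.024
vertex 1.605 1.063 -0.804
endloop
endfacet
facet normal -0.489 -0.392 -0.779
outer loop
vertex 1.633 2.015 -2.002
vertex 1.864 1.146 -1.71
vertex 1.063 1.548 -1.409
endloop
endfacet
facet normal -0.285 0.733 -0.618
outer loop
vertex 2.135 2.637 -1.496
vertex 1.633 2.015 -2.002
vertex 1.23 2.47 -1.276
endloop
endfacet
facet normal 0.502 0.836 0.220
outer loop
vertex 2.677 2.152 -0.891
vertex 2.135 2.637 -1.496
vertex 1.876 2.554 -0.59
endloop
endfacet
facet normal 0.441 -0.608 -0.660
outer loop
vertex -1.782 -3.286 -4.47
vertex -2.314 -4.083 -4.091
vertex -2.703 -3.526 -4.865
endloop
endfacet
facet normal -0.154 0.962 -0.225
outer loop
vertex -1.782 -3.286 -4.47
vertex -2.703 -3.526 -4.865
vertex -2.986 -3.157 -3.089
endloop
endfacet
facet normal 0.441 -0.609 -0.660
outer loop
vertex -2.703 -3.526 -4.865
vertex -2.314 -4.083 -4.091
vertex -3.235 -4.322 -4.486
endloop
endfacet
facet normal -0.856 0.462 -0.232
outer loop
vertex -2.703 -3.526 -4.865
vertex -3.235 -4.322 -4.486
vertex -2.986 -3.157 -3.089
endloop
endfacet
facet normal 0.441 -0.609 -0.660
outer loop
vertex -3.235 -4.322 -4.486
vertex -2.314 -4.083 -4.091
vertex -2.846 -4.879 -3.712
endloop
endfacet
facet normal -0.925 -0.193 0.326
outer loop
vertex -3.235 -4.322 -4.486
vertex -2.846 -4.879 -3.712
vertex -2.986 -3.157 -3.089
endloop
endfacet
facet normal 0.442 -0.609 -0.658
outer loop
vertex -2.846 -4.879 -3.712
vertex -2.314 -4.083 -4.091
vertex -1.926 -4.639 -3.316
endloop
endfacet
facet normal -0.293 -0.346 0.891
outer loop
vertex -2.846 -4.879 -3.712
vertex -1.926 -4.639 -3.316
vertex -2.986 -3.157 -3.089
endloop
endfacet
facet normal 0.442 -0.609 -0.658
outer loop
vertex -1.926 -4.639 -3.316
vertex -2.314 -4.083 -4.091
vertex -1.394 -3.843 -3.695
endloop
endfacet
facet normal 0.409 0.155 0.899
outer loop
vertex -1.926 -4.639 -3.316
vertex -1.394 -3.843 -3.695
vertex -2.986 -3.157 -3.089
endloop
endfacet
facet normal 0.442 -0.609 -0.659
outer loop
vertex -1.394 -3.843 -3.695
vertex -2.314 -4.083 -4.091
vertex -1.782 -3.286 -4.47
endloop
endfacet
facet normal 0.479 0.809 0.342
outer loop
vertex -1.394 -3.843 -3.695
vertex -1.782 -3.286 -4.47
vertex -2.986 -3.157 -3.089
endloop
endfacet

endsolid


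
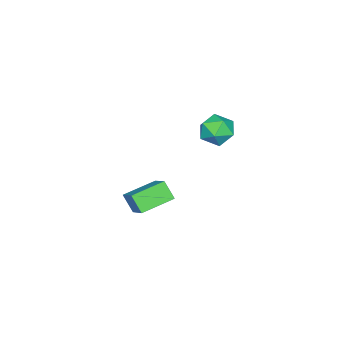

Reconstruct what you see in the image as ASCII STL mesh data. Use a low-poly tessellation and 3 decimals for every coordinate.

solid 
facet normal 0.444 0.751 0.489
outer loop
vertex 2.386 4.157 3.883
vertex 2.416 3.577 4.747
vertex 3.208 3.547 4.073
endloop
endfacet
facet normal 0.613 0.763 -0.204
outer loop
vertex 2.386 4.157 3.883
vertex 3.208 3.547 4.073
vertex 2.814 3.606 3.111
endloop
endfacet
facet normal 0.008 0.816 -0.578
outer loop
vertex 2.386 4.157 3.883
vertex 2.814 3.606 3.111
vertex 1.778 3.673 3.191
endloop
endfacet
facet normal -0.535 0.837 -0.115
outer loop
vertex 2.386 4.157 3.883
vertex 1.778 3.673 3.191
vertex 1.532 3.655 4.202
endloop
endfacet
facet normal -0.265 0.796 0.544
outer loop
vertex 2.386 4.157 3.883
vertex 1.532 3.655 4.202
vertex 2.416 3.577 4.747
endloop
endfacet
facet normal 0.919 0.139 -0.368
outer loop
vertex 2.814 3.606 3.111
vertex 3.208 3.547 4.073
vertex 3.108 2.685 3.498
endloop
endfacet
facet normal 0.646 0.119 0.754
outer loop
vertex 3.208 3.547 4.073
vertex 2.416 3.577 4.747
vertex 2.862 2.667 4.509
endloop
endfacet
facet normal -0.502 0.194 0.843
outer loop
vertex 2.416 3.577 4.747
vertex 1.532 3.655 4.202
vertex 1.826 2.734 4.589
endloop
endfacet
facet normal -0.940 0.258 -0.224
outer loop
vertex 1.532 3.655 4.202
vertex 1.778 3.673 3.191
vertex 1.432 2.793 3.627
endloop
endfacet
facet normal -0.061 0.225 -0.973
outer loop
vertex 1.778 3.673 3.191
vertex 2.814 3.606 3.111
vertex 2.224 2.763 2.953
endloop
endfacet
facet normal 0.535 -0.837 0.115
outer loop
vertex 2.254 2.183 3.817
vertex 3.108 2.685 3.498
vertex 2.862 2.667 4.509
endloop
endfacet
facet normal -0.008 -0.816 0.578
outer loop
vertex 2.254 2.183 3.817
vertex 2.862 2.667 4.509
vertex 1.826 2.734 4.589
endloop
endfacet
facet normal -0.613 -0.763 0.204
outer loop
vertex 2.254 2.183 3.817
vertex 1.826 2.734 4.589
vertex 1.432 2.793 3.627
endloop
endfacet
facet normal -0.444 -0.751 -0.489
outer loop
vertex 2.254 2.183 3.817
vertex 1.432 2.793 3.627
vertex 2.224 2.763 2.953
endloop
endfacet
facet normal 0.265 -0.796 -0.544
outer loop
vertex 2.254 2.183 3.817
vertex 2.224 2.763 2.953
vertex 3.108 2.685 3.498
endloop
endfacet
facet normal 0.940 -0.258 0.224
outer loop
vertex 2.862 2.667 4.509
vertex 3.108 2.685 3.498
vertex 3.208 3.547 4.073
endloop
endfacet
facet normal 0.061 -0.225 0.973
outer loop
vertex 1.826 2.734 4.589
vertex 2.862 2.667 4.509
vertex 2.416 3.577 4.747
endloop
endfacet
facet normal -0.919 -0.139 0.368
outer loop
vertex 1.432 2.793 3.627
vertex 1.826 2.734 4.589
vertex 1.532 3.655 4.202
endloop
endfacet
facet normal -0.646 -0.119 -0.754
outer loop
vertex 2.224 2.763 2.953
vertex 1.432 2.793 3.627
vertex 1.778 3.673 3.191
endloop
endfacet
facet normal 0.502 -0.194 -0.843
outer loop
vertex 3.108 2.685 3.498
vertex 2.224 2.763 2.953
vertex 2.814 3.606 3.111
endloop
endfacet
facet normal -0.840 0.498 0.217
outer loop
vertex 1.379 -1.038 -2.389
vertex 2.327 0.099 -1.329
vertex 1.567 -0.303 -3.345
endloop
endfacet
facet normal -0.521 -0.624 -0.582
outer loop
vertex 3.213 -1.279 -3.771
vertex 1.379 -1.038 -2.389
vertex 1.567 -0.303 -3.345
endloop
endfacet
facet normal -0.840 0.498 0.217
outer loop
vertex 1.567 -0.303 -3.345
vertex 2.327 0.099 -1.329
vertex 2.515 0.833 -2.285
endloop
endfacet
facet normal 0.154 0.602 -0.783
outer loop
vertex 2.515 0.833 -2.285
vertex 3.213 -1.279 -3.771
vertex 1.567 -0.303 -3.345
endloop
endfacet
facet normal -0.154 -0.602 0.784
outer loop
vertex 1.379 -1.038 -2.389
vertex 3.973 -0.877 -1.755
vertex 2.327 0.099 -1.329
endloop
endfacet
facet normal -0.521 -0.625 -0.582
outer loop
vertex 3.025 -2.013 -2.815
vertex 1.379 -1.038 -2.389
vertex 3.213 -1.279 -3.771
endloop
endfacet
facet normal -0.154 -0.602 0.783
outer loop
vertex 3.025 -2.013 -2.815
vertex 3.973 -0.877 -1.755
vertex 1.379 -1.038 -2.389
endloop
endfacet
facet normal 0.521 0.625 0.582
outer loop
vertex 2.327 0.099 -1.329
vertex 3.973 -0.877 -1.755
vertex 2.515 0.833 -2.285
endloop
endfacet
facet normal 0.154 0.602 -0.783
outer loop
vertex 4.161 -0.142 -2.711
vertex 3.213 -1.279 -3.771
vertex 2.515 0.833 -2.285
endloop
endfacet
facet normal 0.521 0.624 0.582
outer loop
vertex 2.515 0.833 -2.285
vertex 3.973 -0.877 -1.755
vertex 4.161 -0.142 -2.711
endloop
endfacet
facet normal 0.840 -0.498 -0.217
outer loop
vertex 4.161 -0.142 -2.711
vertex 3.025 -2.013 -2.815
vertex 3.213 -1.279 -3.771
endloop
endfacet
facet normal 0.840 -0.498 -0.218
outer loop
vertex 3.973 -0.877 -1.755
vertex 3.025 -2.013 -2.815
vertex 4.161 -0.142 -2.711
endloop
endfacet

endsolid


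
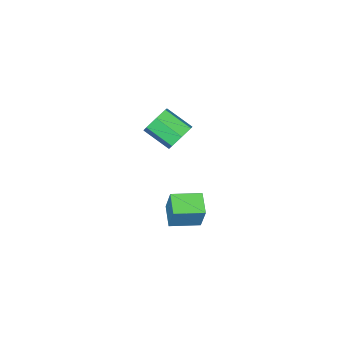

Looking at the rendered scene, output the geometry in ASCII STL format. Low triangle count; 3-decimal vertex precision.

solid 
facet normal -0.571 -0.733 0.371
outer loop
vertex 4.206 2.242 1.893
vertex 2.889 3.19 1.739
vertex 3.972 1.676 0.415
endloop
endfacet
facet normal 0.808 -0.582 0.095
outer loop
vertex 4.731 2.65 -0.079
vertex 4.206 2.242 1.893
vertex 3.972 1.676 0.415
endloop
endfacet
facet normal -0.571 -0.733 0.371
outer loop
vertex 3.972 1.676 0.415
vertex 2.889 3.19 1.739
vertex 2.655 2.624 0.261
endloop
endfacet
facet normal -0.147 -0.354 -0.924
outer loop
vertex 2.655 2.624 0.261
vertex 4.731 2.65 -0.079
vertex 3.972 1.676 0.415
endloop
endfacet
facet normal 0.147 0.354 0.924
outer loop
vertex 4.206 2.242 1.893
vertex 3.648 4.164 1.245
vertex 2.889 3.19 1.739
endloop
endfacet
facet normal 0.808 -0.582 0.095
outer loop
vertex 4.965 3.216 1.399
vertex 4.206 2.242 1.893
vertex 4.731 2.65 -0.079
endloop
endfacet
facet normal 0.147 0.354 0.924
outer loop
vertex 4.965 3.216 1.399
vertex 3.648 4.164 1.245
vertex 4.206 2.242 1.893
endloop
endfacet
facet normal -0.808 0.582 -0.095
outer loop
vertex 2.889 3.19 1.739
vertex 3.648 4.164 1.245
vertex 2.655 2.624 0.261
endloop
endfacet
facet normal -0.147 -0.354 -0.924
outer loop
vertex 3.414 3.598 -0.233
vertex 4.731 2.65 -0.079
vertex 2.655 2.624 0.261
endloop
endfacet
facet normal -0.808 0.582 -0.095
outer loop
vertex 2.655 2.624 0.261
vertex 3.648 4.164 1.245
vertex 3.414 3.598 -0.233
endloop
endfacet
facet normal 0.571 0.733 -0.371
outer loop
vertex 3.414 3.598 -0.233
vertex 4.965 3.216 1.399
vertex 4.731 2.65 -0.079
endloop
endfacet
facet normal 0.571 0.733 -0.371
outer loop
vertex 3.648 4.164 1.245
vertex 4.965 3.216 1.399
vertex 3.414 3.598 -0.233
endloop
endfacet
facet normal -0.240 0.823 -0.515
outer loop
vertex -0.817 -1.942 1.104
vertex -1.3 -2.491 0.452
vertex -1.639 -2.077 1.272
endloop
endfacet
facet normal 0.081 0.545 0.834
outer loop
vertex -0.817 -1.942 1.104
vertex -1.639 -2.077 1.272
vertex -0.378 -3.439 2.04
endloop
endfacet
facet normal 0.081 0.546 0.834
outer loop
vertex -0.378 -3.439 2.04
vertex -1.639 -2.077 1.272
vertex -1.2 -3.575 2.209
endloop
endfacet
facet normal 0.242 -0.822 0.515
outer loop
vertex -0.378 -3.439 2.04
vertex -1.2 -3.575 2.209
vertex -0.86 -3.989 1.388
endloop
endfacet
facet normal -0.242 0.822 -0.515
outer loop
vertex -1.639 -2.077 1.272
vertex -1.3 -2.491 0.452
vertex -2.206 -2.525 0.823
endloop
endfacet
facet normal -0.705 0.216 0.675
outer loop
vertex -1.639 -2.077 1.272
vertex -2.206 -2.525 0.823
vertex -1.2 -3.575 2.209
endloop
endfacet
facet normal -0.705 0.216 0.675
outer loop
vertex -1.2 -3.575 2.209
vertex -2.206 -2.525 0.823
vertex -1.767 -4.022 1.76
endloop
endfacet
facet normal 0.241 -0.823 0.515
outer loop
vertex -1.2 -3.575 2.209
vertex -1.767 -4.022 1.76
vertex -0.86 -3.989 1.388
endloop
endfacet
facet normal -0.242 0.823 -0.515
outer loop
vertex -2.206 -2.525 0.823
vertex -1.3 -2.491 0.452
vertex -2.09 -2.947 0.094
endloop
endfacet
facet normal -0.961 -0.277 0.008
outer loop
vertex -2.206 -2.525 0.823
vertex -2.09 -2.947 0.094
vertex -1.767 -4.022 1.76
endloop
endfacet
facet normal -0.961 -0.277 0.008
outer loop
vertex -1.767 -4.022 1.76
vertex -2.09 -2.947 0.094
vertex -1.651 -4.444 1.031
endloop
endfacet
facet normal 0.241 -0.823 0.515
outer loop
vertex -1.767 -4.022 1.76
vertex -1.651 -4.444 1.031
vertex -0.86 -3.989 1.388
endloop
endfacet
facet normal -0.242 0.823 -0.515
outer loop
vertex -2.09 -2.947 0.094
vertex -1.3 -2.491 0.452
vertex -1.379 -3.026 -0.366
endloop
endfacet
facet normal -0.493 -0.561 -0.665
outer loop
vertex -2.09 -2.947 0.094
vertex -1.379 -3.026 -0.366
vertex -1.651 -4.444 1.031
endloop
endfacet
facet normal -0.493 -0.561 -0.665
outer loop
vertex -1.651 -4.444 1.031
vertex -1.379 -3.026 -0.366
vertex -0.94 -4.523 0.571
endloop
endfacet
facet normal 0.241 -0.823 0.514
outer loop
vertex -1.651 -4.444 1.031
vertex -0.94 -4.523 0.571
vertex -0.86 -3.989 1.388
endloop
endfacet
facet normal -0.241 0.823 -0.515
outer loop
vertex -1.379 -3.026 -0.366
vertex -1.3 -2.491 0.452
vertex -0.608 -2.703 -0.21
endloop
endfacet
facet normal 0.346 -0.423 -0.837
outer loop
vertex -1.379 -3.026 -0.366
vertex -0.608 -2.703 -0.21
vertex -0.94 -4.523 0.571
endloop
endfacet
facet normal 0.346 -0.423 -0.837
outer loop
vertex -0.94 -4.523 0.571
vertex -0.608 -2.703 -0.21
vertex -0.169 -4.2 0.727
endloop
endfacet
facet normal 0.241 -0.823 0.514
outer loop
vertex -0.94 -4.523 0.571
vertex -0.169 -4.2 0.727
vertex -0.86 -3.989 1.388
endloop
endfacet
facet normal -0.241 0.822 -0.515
outer loop
vertex -0.608 -2.703 -0.21
vertex -1.3 -2.491 0.452
vertex -0.358 -2.22 0.444
endloop
endfacet
facet normal 0.925 0.034 -0.379
outer loop
vertex -0.608 -2.703 -0.21
vertex -0.358 -2.22 0.444
vertex -0.169 -4.2 0.727
endloop
endfacet
facet normal 0.925 0.034 -0.379
outer loop
vertex -0.169 -4.2 0.727
vertex -0.358 -2.22 0.444
vertex 0.081 -3.717 1.381
endloop
endfacet
facet normal 0.242 -0.822 0.515
outer loop
vertex -0.169 -4.2 0.727
vertex 0.081 -3.717 1.381
vertex -0.86 -3.989 1.388
endloop
endfacet
facet normal -0.241 0.823 -0.514
outer loop
vertex -0.358 -2.22 0.444
vertex -1.3 -2.491 0.452
vertex -0.817 -1.942 1.104
endloop
endfacet
facet normal 0.807 0.465 0.365
outer loop
vertex -0.358 -2.22 0.444
vertex -0.817 -1.942 1.104
vertex 0.081 -3.717 1.381
endloop
endfacet
facet normal 0.806 0.465 0.365
outer loop
vertex 0.081 -3.717 1.381
vertex -0.817 -1.942 1.104
vertex -0.378 -3.439 2.04
endloop
endfacet
facet normal 0.242 -0.822 0.515
outer loop
vertex 0.081 -3.717 1.381
vertex -0.378 -3.439 2.04
vertex -0.86 -3.989 1.388
endloop
endfacet

endsolid


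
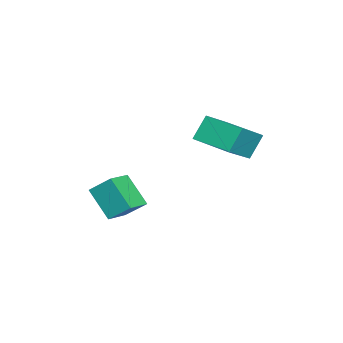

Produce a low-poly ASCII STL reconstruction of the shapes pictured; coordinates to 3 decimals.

solid 
facet normal -0.404 0.294 0.866
outer loop
vertex -2.594 1.651 3.563
vertex -1.843 3.327 3.345
vertex -3.799 2.097 2.849
endloop
endfacet
facet normal -0.405 -0.907 0.118
outer loop
vertex -3.297 1.733 1.775
vertex -2.594 1.651 3.563
vertex -3.799 2.097 2.849
endloop
endfacet
facet normal -0.404 0.294 0.866
outer loop
vertex -3.799 2.097 2.849
vertex -1.843 3.327 3.345
vertex -3.048 3.774 2.631
endloop
endfacet
facet normal -0.819 0.304 -0.486
outer loop
vertex -3.048 3.774 2.631
vertex -3.297 1.733 1.775
vertex -3.799 2.097 2.849
endloop
endfacet
facet normal 0.819 -0.304 0.486
outer loop
vertex -2.594 1.651 3.563
vertex -1.341 2.963 2.271
vertex -1.843 3.327 3.345
endloop
endfacet
facet normal -0.406 -0.906 0.118
outer loop
vertex -2.092 1.286 2.489
vertex -2.594 1.651 3.563
vertex -3.297 1.733 1.775
endloop
endfacet
facet normal 0.819 -0.304 0.486
outer loop
vertex -2.092 1.286 2.489
vertex -1.341 2.963 2.271
vertex -2.594 1.651 3.563
endloop
endfacet
facet normal 0.406 0.906 -0.117
outer loop
vertex -1.843 3.327 3.345
vertex -1.341 2.963 2.271
vertex -3.048 3.774 2.631
endloop
endfacet
facet normal -0.819 0.304 -0.486
outer loop
vertex -2.546 3.409 1.557
vertex -3.297 1.733 1.775
vertex -3.048 3.774 2.631
endloop
endfacet
facet normal 0.406 0.906 -0.118
outer loop
vertex -3.048 3.774 2.631
vertex -1.341 2.963 2.271
vertex -2.546 3.409 1.557
endloop
endfacet
facet normal 0.404 -0.294 -0.866
outer loop
vertex -2.546 3.409 1.557
vertex -2.092 1.286 2.489
vertex -3.297 1.733 1.775
endloop
endfacet
facet normal 0.404 -0.294 -0.866
outer loop
vertex -1.341 2.963 2.271
vertex -2.092 1.286 2.489
vertex -2.546 3.409 1.557
endloop
endfacet
facet normal -0.956 0.238 -0.169
outer loop
vertex -2.262 -1.419 0.148
vertex -1.801 -0.448 -1.09
vertex -2.359 -2.358 -0.624
endloop
endfacet
facet normal -0.281 -0.592 0.755
outer loop
vertex -1.259 -2.632 -0.43
vertex -2.262 -1.419 0.148
vertex -2.359 -2.358 -0.624
endloop
endfacet
facet normal -0.956 0.238 -0.169
outer loop
vertex -2.359 -2.358 -0.624
vertex -1.801 -0.448 -1.09
vertex -1.898 -1.387 -1.863
endloop
endfacet
facet normal -0.080 -0.770 -0.633
outer loop
vertex -1.898 -1.387 -1.863
vertex -1.259 -2.632 -0.43
vertex -2.359 -2.358 -0.624
endloop
endfacet
facet normal 0.080 0.770 0.633
outer loop
vertex -2.262 -1.419 0.148
vertex -0.701 -0.722 -0.896
vertex -1.801 -0.448 -1.09
endloop
endfacet
facet normal -0.281 -0.592 0.755
outer loop
vertex -1.162 -1.693 0.343
vertex -2.262 -1.419 0.148
vertex -1.259 -2.632 -0.43
endloop
endfacet
facet normal 0.080 0.770 0.633
outer loop
vertex -1.162 -1.693 0.343
vertex -0.701 -0.722 -0.896
vertex -2.262 -1.419 0.148
endloop
endfacet
facet normal 0.281 0.593 -0.755
outer loop
vertex -1.801 -0.448 -1.09
vertex -0.701 -0.722 -0.896
vertex -1.898 -1.387 -1.863
endloop
endfacet
facet normal -0.079 -0.770 -0.633
outer loop
vertex -0.798 -1.661 -1.668
vertex -1.259 -2.632 -0.43
vertex -1.898 -1.387 -1.863
endloop
endfacet
facet normal 0.281 0.592 -0.755
outer loop
vertex -1.898 -1.387 -1.863
vertex -0.701 -0.722 -0.896
vertex -0.798 -1.661 -1.668
endloop
endfacet
facet normal 0.956 -0.238 0.169
outer loop
vertex -0.798 -1.661 -1.668
vertex -1.162 -1.693 0.343
vertex -1.259 -2.632 -0.43
endloop
endfacet
facet normal 0.956 -0.238 0.169
outer loop
vertex -0.701 -0.722 -0.896
vertex -1.162 -1.693 0.343
vertex -0.798 -1.661 -1.668
endloop
endfacet

endsolid


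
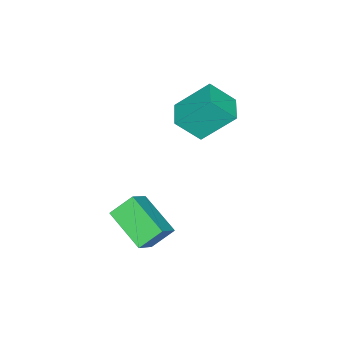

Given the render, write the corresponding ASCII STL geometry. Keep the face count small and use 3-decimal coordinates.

solid 
facet normal -0.866 -0.499 0.039
outer loop
vertex -1.32 1.63 3.057
vertex -1.927 2.785 4.354
vertex -1.843 2.461 2.072
endloop
endfacet
facet normal 0.330 -0.628 -0.705
outer loop
vertex -0.813 3.055 2.026
vertex -1.32 1.63 3.057
vertex -1.843 2.461 2.072
endloop
endfacet
facet normal -0.866 -0.499 0.039
outer loop
vertex -1.843 2.461 2.072
vertex -1.927 2.785 4.354
vertex -2.45 3.616 3.369
endloop
endfacet
facet normal -0.376 0.597 -0.708
outer loop
vertex -2.45 3.616 3.369
vertex -0.813 3.055 2.026
vertex -1.843 2.461 2.072
endloop
endfacet
facet normal 0.376 -0.597 0.708
outer loop
vertex -1.32 1.63 3.057
vertex -0.897 3.379 4.308
vertex -1.927 2.785 4.354
endloop
endfacet
facet normal 0.330 -0.628 -0.705
outer loop
vertex -0.29 2.224 3.011
vertex -1.32 1.63 3.057
vertex -0.813 3.055 2.026
endloop
endfacet
facet normal 0.376 -0.597 0.708
outer loop
vertex -0.29 2.224 3.011
vertex -0.897 3.379 4.308
vertex -1.32 1.63 3.057
endloop
endfacet
facet normal -0.330 0.628 0.705
outer loop
vertex -1.927 2.785 4.354
vertex -0.897 3.379 4.308
vertex -2.45 3.616 3.369
endloop
endfacet
facet normal -0.376 0.597 -0.708
outer loop
vertex -1.42 4.21 3.323
vertex -0.813 3.055 2.026
vertex -2.45 3.616 3.369
endloop
endfacet
facet normal -0.330 0.628 0.705
outer loop
vertex -2.45 3.616 3.369
vertex -0.897 3.379 4.308
vertex -1.42 4.21 3.323
endloop
endfacet
facet normal 0.866 0.499 -0.039
outer loop
vertex -1.42 4.21 3.323
vertex -0.29 2.224 3.011
vertex -0.813 3.055 2.026
endloop
endfacet
facet normal 0.866 0.499 -0.039
outer loop
vertex -0.897 3.379 4.308
vertex -0.29 2.224 3.011
vertex -1.42 4.21 3.323
endloop
endfacet
facet normal -0.770 -0.025 -0.638
outer loop
vertex 1.51 2.032 0.031
vertex 2.107 3.622 -0.752
vertex 2.146 1.427 -0.712
endloop
endfacet
facet normal -0.319 -0.850 0.419
outer loop
vertex 3.093 1.458 0.072
vertex 1.51 2.032 0.031
vertex 2.146 1.427 -0.712
endloop
endfacet
facet normal -0.770 -0.025 -0.638
outer loop
vertex 2.146 1.427 -0.712
vertex 2.107 3.622 -0.752
vertex 2.743 3.017 -1.495
endloop
endfacet
facet normal 0.553 -0.526 -0.647
outer loop
vertex 2.743 3.017 -1.495
vertex 3.093 1.458 0.072
vertex 2.146 1.427 -0.712
endloop
endfacet
facet normal -0.553 0.526 0.647
outer loop
vertex 1.51 2.032 0.031
vertex 3.054 3.653 0.032
vertex 2.107 3.622 -0.752
endloop
endfacet
facet normal -0.319 -0.850 0.419
outer loop
vertex 2.457 2.063 0.815
vertex 1.51 2.032 0.031
vertex 3.093 1.458 0.072
endloop
endfacet
facet normal -0.553 0.526 0.647
outer loop
vertex 2.457 2.063 0.815
vertex 3.054 3.653 0.032
vertex 1.51 2.032 0.031
endloop
endfacet
facet normal 0.319 0.850 -0.419
outer loop
vertex 2.107 3.622 -0.752
vertex 3.054 3.653 0.032
vertex 2.743 3.017 -1.495
endloop
endfacet
facet normal 0.553 -0.526 -0.647
outer loop
vertex 3.69 3.048 -0.711
vertex 3.093 1.458 0.072
vertex 2.743 3.017 -1.495
endloop
endfacet
facet normal 0.319 0.850 -0.419
outer loop
vertex 2.743 3.017 -1.495
vertex 3.054 3.653 0.032
vertex 3.69 3.048 -0.711
endloop
endfacet
facet normal 0.770 0.025 0.638
outer loop
vertex 3.69 3.048 -0.711
vertex 2.457 2.063 0.815
vertex 3.093 1.458 0.072
endloop
endfacet
facet normal 0.770 0.025 0.638
outer loop
vertex 3.054 3.653 0.032
vertex 2.457 2.063 0.815
vertex 3.69 3.048 -0.711
endloop
endfacet

endsolid


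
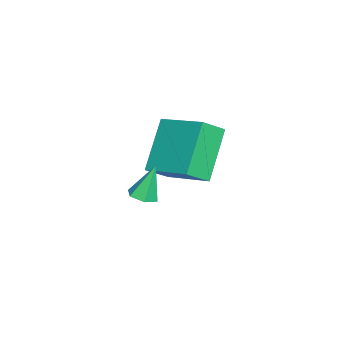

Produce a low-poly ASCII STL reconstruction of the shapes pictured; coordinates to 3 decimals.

solid 
facet normal -0.550 0.574 -0.607
outer loop
vertex -4.382 3.198 3.141
vertex -3.484 4.822 3.862
vertex -2.869 3.038 1.621
endloop
endfacet
facet normal -0.451 -0.816 -0.363
outer loop
vertex -2.276 2.418 2.278
vertex -4.382 3.198 3.141
vertex -2.869 3.038 1.621
endloop
endfacet
facet normal -0.549 0.574 -0.608
outer loop
vertex -2.869 3.038 1.621
vertex -3.484 4.822 3.862
vertex -1.972 4.661 2.343
endloop
endfacet
facet normal 0.704 -0.075 -0.706
outer loop
vertex -1.972 4.661 2.343
vertex -2.276 2.418 2.278
vertex -2.869 3.038 1.621
endloop
endfacet
facet normal -0.704 0.076 0.706
outer loop
vertex -4.382 3.198 3.141
vertex -2.891 4.202 4.519
vertex -3.484 4.822 3.862
endloop
endfacet
facet normal -0.451 -0.816 -0.362
outer loop
vertex -3.788 2.579 3.797
vertex -4.382 3.198 3.141
vertex -2.276 2.418 2.278
endloop
endfacet
facet normal -0.703 0.074 0.707
outer loop
vertex -3.788 2.579 3.797
vertex -2.891 4.202 4.519
vertex -4.382 3.198 3.141
endloop
endfacet
facet normal 0.451 0.816 0.363
outer loop
vertex -3.484 4.822 3.862
vertex -2.891 4.202 4.519
vertex -1.972 4.661 2.343
endloop
endfacet
facet normal 0.703 -0.075 -0.707
outer loop
vertex -1.378 4.042 2.999
vertex -2.276 2.418 2.278
vertex -1.972 4.661 2.343
endloop
endfacet
facet normal 0.450 0.816 0.362
outer loop
vertex -1.972 4.661 2.343
vertex -2.891 4.202 4.519
vertex -1.378 4.042 2.999
endloop
endfacet
facet normal 0.549 -0.574 0.608
outer loop
vertex -1.378 4.042 2.999
vertex -3.788 2.579 3.797
vertex -2.276 2.418 2.278
endloop
endfacet
facet normal 0.549 -0.574 0.607
outer loop
vertex -2.891 4.202 4.519
vertex -3.788 2.579 3.797
vertex -1.378 4.042 2.999
endloop
endfacet
facet normal 0.270 -0.251 -0.930
outer loop
vertex 1.014 3.294 3.293
vertex 0.538 3.104 3.206
vertex 0.643 3.603 3.102
endloop
endfacet
facet normal 0.524 0.804 0.282
outer loop
vertex 1.014 3.294 3.293
vertex 0.643 3.603 3.102
vertex 0.182 3.436 4.434
endloop
endfacet
facet normal 0.269 -0.250 -0.930
outer loop
vertex 0.643 3.603 3.102
vertex 0.538 3.104 3.206
vertex 0.166 3.414 3.015
endloop
endfacet
facet normal -0.367 0.930 -0.010
outer loop
vertex 0.643 3.603 3.102
vertex 0.166 3.414 3.015
vertex 0.182 3.436 4.434
endloop
endfacet
facet normal 0.269 -0.250 -0.930
outer loop
vertex 0.166 3.414 3.015
vertex 0.538 3.104 3.206
vertex 0.061 2.915 3.119
endloop
endfacet
facet normal -0.978 0.207 0.008
outer loop
vertex 0.166 3.414 3.015
vertex 0.061 2.915 3.119
vertex 0.182 3.436 4.434
endloop
endfacet
facet normal 0.269 -0.251 -0.930
outer loop
vertex 0.061 2.915 3.119
vertex 0.538 3.104 3.206
vertex 0.433 2.606 3.31
endloop
endfacet
facet normal -0.697 -0.642 0.319
outer loop
vertex 0.061 2.915 3.119
vertex 0.433 2.606 3.31
vertex 0.182 3.436 4.434
endloop
endfacet
facet normal 0.270 -0.251 -0.930
outer loop
vertex 0.433 2.606 3.31
vertex 0.538 3.104 3.206
vertex 0.909 2.795 3.397
endloop
endfacet
facet normal 0.193 -0.768 0.610
outer loop
vertex 0.433 2.606 3.31
vertex 0.909 2.795 3.397
vertex 0.182 3.436 4.434
endloop
endfacet
facet normal 0.270 -0.251 -0.930
outer loop
vertex 0.909 2.795 3.397
vertex 0.538 3.104 3.206
vertex 1.014 3.294 3.293
endloop
endfacet
facet normal 0.804 -0.046 0.592
outer loop
vertex 0.909 2.795 3.397
vertex 1.014 3.294 3.293
vertex 0.182 3.436 4.434
endloop
endfacet

endsolid


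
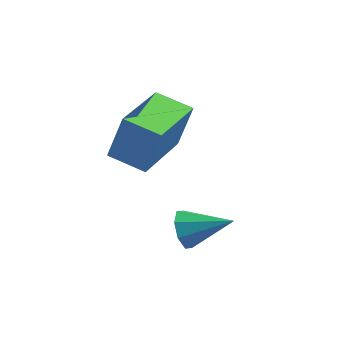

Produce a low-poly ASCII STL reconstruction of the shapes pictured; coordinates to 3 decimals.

solid 
facet normal -0.945 0.250 0.211
outer loop
vertex -4.107 1.842 0.542
vertex -3.684 3.844 0.07
vertex -4.473 1.601 -0.809
endloop
endfacet
facet normal -0.202 -0.953 0.225
outer loop
vertex -3.396 1.316 -1.05
vertex -4.107 1.842 0.542
vertex -4.473 1.601 -0.809
endloop
endfacet
facet normal -0.945 0.250 0.211
outer loop
vertex -4.473 1.601 -0.809
vertex -3.684 3.844 0.07
vertex -4.05 3.603 -1.281
endloop
endfacet
facet normal -0.258 -0.170 -0.951
outer loop
vertex -4.05 3.603 -1.281
vertex -3.396 1.316 -1.05
vertex -4.473 1.601 -0.809
endloop
endfacet
facet normal 0.258 0.170 0.951
outer loop
vertex -4.107 1.842 0.542
vertex -2.607 3.559 -0.171
vertex -3.684 3.844 0.07
endloop
endfacet
facet normal -0.202 -0.953 0.225
outer loop
vertex -3.03 1.557 0.301
vertex -4.107 1.842 0.542
vertex -3.396 1.316 -1.05
endloop
endfacet
facet normal 0.258 0.170 0.951
outer loop
vertex -3.03 1.557 0.301
vertex -2.607 3.559 -0.171
vertex -4.107 1.842 0.542
endloop
endfacet
facet normal 0.202 0.953 -0.225
outer loop
vertex -3.684 3.844 0.07
vertex -2.607 3.559 -0.171
vertex -4.05 3.603 -1.281
endloop
endfacet
facet normal -0.258 -0.170 -0.951
outer loop
vertex -2.973 3.318 -1.522
vertex -3.396 1.316 -1.05
vertex -4.05 3.603 -1.281
endloop
endfacet
facet normal 0.202 0.953 -0.225
outer loop
vertex -4.05 3.603 -1.281
vertex -2.607 3.559 -0.171
vertex -2.973 3.318 -1.522
endloop
endfacet
facet normal 0.945 -0.250 -0.211
outer loop
vertex -2.973 3.318 -1.522
vertex -3.03 1.557 0.301
vertex -3.396 1.316 -1.05
endloop
endfacet
facet normal 0.945 -0.250 -0.211
outer loop
vertex -2.607 3.559 -0.171
vertex -3.03 1.557 0.301
vertex -2.973 3.318 -1.522
endloop
endfacet
facet normal -0.917 -0.050 -0.395
outer loop
vertex -1.885 -0.087 -2.597
vertex -2.123 0.105 -2.069
vertex -1.92 0.378 -2.575
endloop
endfacet
facet normal 0.713 0.087 -0.696
outer loop
vertex -1.885 -0.087 -2.597
vertex -1.92 0.378 -2.575
vertex -0.877 0.175 -1.531
endloop
endfacet
facet normal -0.917 -0.053 -0.396
outer loop
vertex -1.92 0.378 -2.575
vertex -2.123 0.105 -2.069
vertex -2.075 0.683 -2.257
endloop
endfacet
facet normal 0.557 0.718 -0.417
outer loop
vertex -1.92 0.378 -2.575
vertex -2.075 0.683 -2.257
vertex -0.877 0.175 -1.531
endloop
endfacet
facet normal -0.917 -0.053 -0.396
outer loop
vertex -2.075 0.683 -2.257
vertex -2.123 0.105 -2.069
vertex -2.258 0.649 -1.829
endloop
endfacet
facet normal 0.281 0.940 0.195
outer loop
vertex -2.075 0.683 -2.257
vertex -2.258 0.649 -1.829
vertex -0.877 0.175 -1.531
endloop
endfacet
facet normal -0.916 -0.052 -0.397
outer loop
vertex -2.258 0.649 -1.829
vertex -2.123 0.105 -2.069
vertex -2.362 0.296 -1.542
endloop
endfacet
facet normal 0.045 0.622 0.782
outer loop
vertex -2.258 0.649 -1.829
vertex -2.362 0.296 -1.542
vertex -0.877 0.175 -1.531
endloop
endfacet
facet normal -0.916 -0.051 -0.397
outer loop
vertex -2.362 0.296 -1.542
vertex -2.123 0.105 -2.069
vertex -2.327 -0.169 -1.563
endloop
endfacet
facet normal -0.011 -0.046 0.999
outer loop
vertex -2.362 0.296 -1.542
vertex -2.327 -0.169 -1.563
vertex -0.877 0.175 -1.531
endloop
endfacet
facet normal -0.916 -0.052 -0.397
outer loop
vertex -2.327 -0.169 -1.563
vertex -2.123 0.105 -2.069
vertex -2.172 -0.473 -1.881
endloop
endfacet
facet normal 0.145 -0.679 0.720
outer loop
vertex -2.327 -0.169 -1.563
vertex -2.172 -0.473 -1.881
vertex -0.877 0.175 -1.531
endloop
endfacet
facet normal -0.917 -0.051 -0.395
outer loop
vertex -2.172 -0.473 -1.881
vertex -2.123 0.105 -2.069
vertex -1.989 -0.44 -2.31
endloop
endfacet
facet normal 0.421 -0.900 0.110
outer loop
vertex -2.172 -0.473 -1.881
vertex -1.989 -0.44 -2.31
vertex -0.877 0.175 -1.531
endloop
endfacet
facet normal -0.917 -0.051 -0.395
outer loop
vertex -1.989 -0.44 -2.31
vertex -2.123 0.105 -2.069
vertex -1.885 -0.087 -2.597
endloop
endfacet
facet normal 0.657 -0.582 -0.478
outer loop
vertex -1.989 -0.44 -2.31
vertex -1.885 -0.087 -2.597
vertex -0.877 0.175 -1.531
endloop
endfacet

endsolid
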